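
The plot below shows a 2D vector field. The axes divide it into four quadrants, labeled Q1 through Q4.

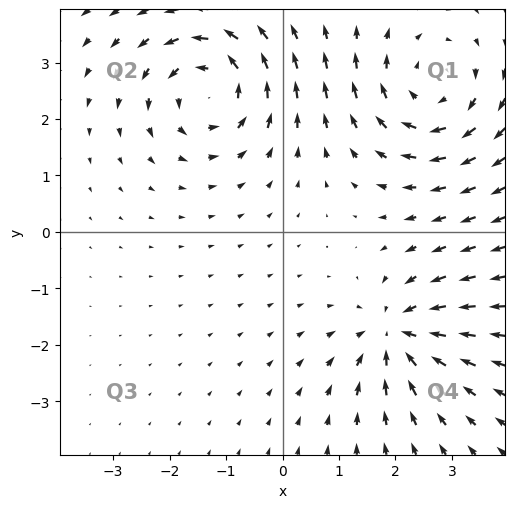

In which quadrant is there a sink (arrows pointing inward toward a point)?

The sink sits at approximately (2.0, -1.8), which lies in quadrant Q4. The divergence there is about -4, negative as expected for a sink.

Q4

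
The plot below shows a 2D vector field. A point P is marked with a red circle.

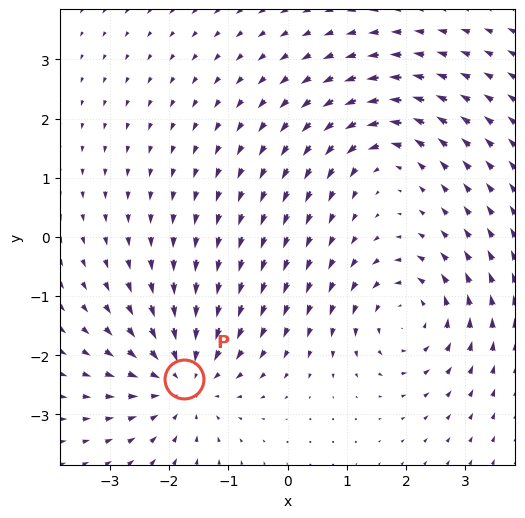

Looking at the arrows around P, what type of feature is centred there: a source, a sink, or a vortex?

sink

At P (-1.7, -2.4) the arrows converge inward. Divergence about -5, curl ≈0 — negative divergence with near-zero curl is a sink.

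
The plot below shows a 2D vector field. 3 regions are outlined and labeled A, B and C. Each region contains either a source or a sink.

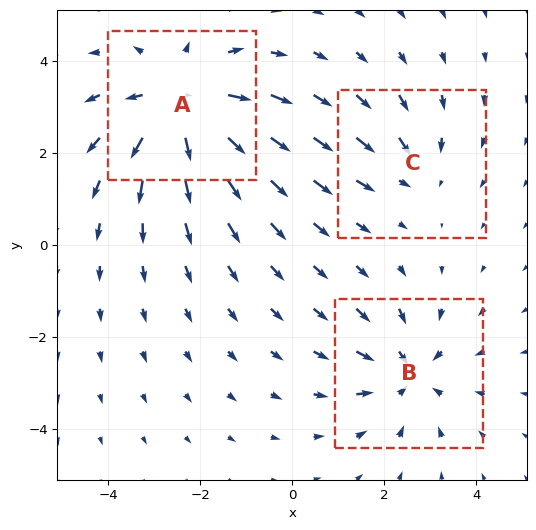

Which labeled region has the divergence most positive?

A

Divergence at each region's feature centre — A: about +4, B: about -3, C: about -2. Region A is most positive.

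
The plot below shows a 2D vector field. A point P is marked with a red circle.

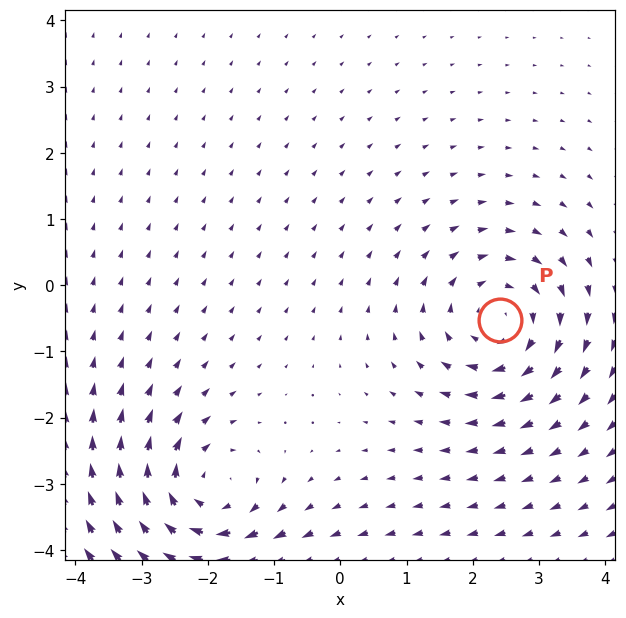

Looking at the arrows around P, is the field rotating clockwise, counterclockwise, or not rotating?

Near P at (2.4, -0.5) the arrows circulate clockwise. The curl (z-component) there is about -4; negative curl means clockwise rotation.

clockwise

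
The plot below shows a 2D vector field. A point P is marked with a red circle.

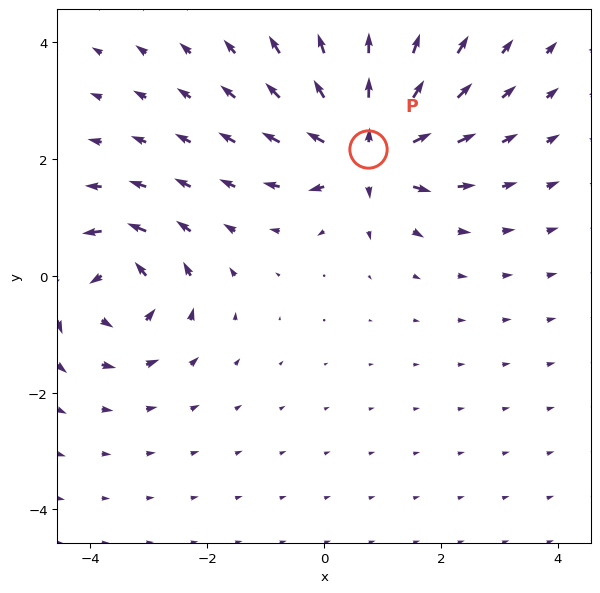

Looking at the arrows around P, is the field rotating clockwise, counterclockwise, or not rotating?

Near P at (0.8, 2.2) the arrows show no circulation. The curl there is ≈0.

not rotating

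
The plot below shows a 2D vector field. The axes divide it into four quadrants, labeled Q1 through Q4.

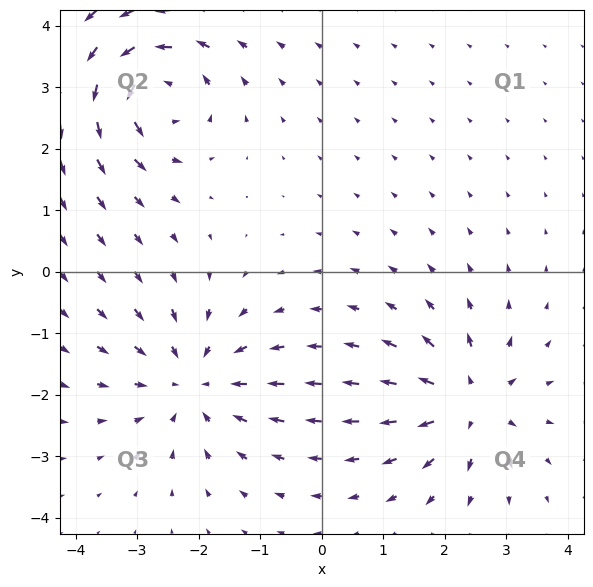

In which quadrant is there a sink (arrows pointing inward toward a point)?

Q3

The sink sits at approximately (-2.1, -1.8), which lies in quadrant Q3. The divergence there is about -5, negative as expected for a sink.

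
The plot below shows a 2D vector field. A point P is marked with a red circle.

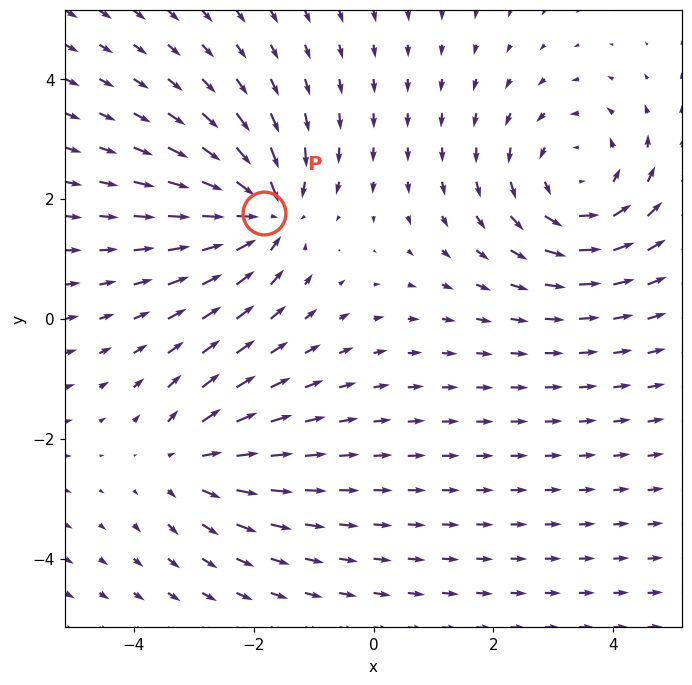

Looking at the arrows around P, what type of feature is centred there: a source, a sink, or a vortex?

sink

At P (-1.8, 1.8) the arrows converge inward. Divergence about -5, curl ≈0 — negative divergence with near-zero curl is a sink.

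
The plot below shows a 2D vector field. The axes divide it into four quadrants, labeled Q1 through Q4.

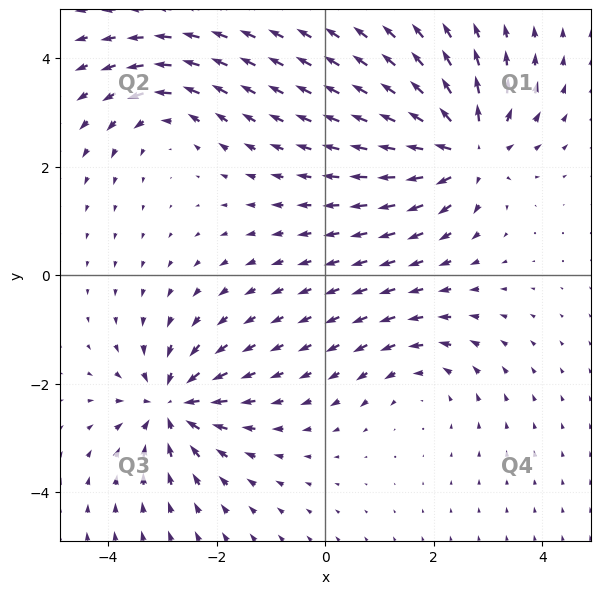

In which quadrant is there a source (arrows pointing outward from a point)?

Q1

The source sits at approximately (2.6, 2.3), which lies in quadrant Q1. The divergence there is about +6, positive as expected for a source.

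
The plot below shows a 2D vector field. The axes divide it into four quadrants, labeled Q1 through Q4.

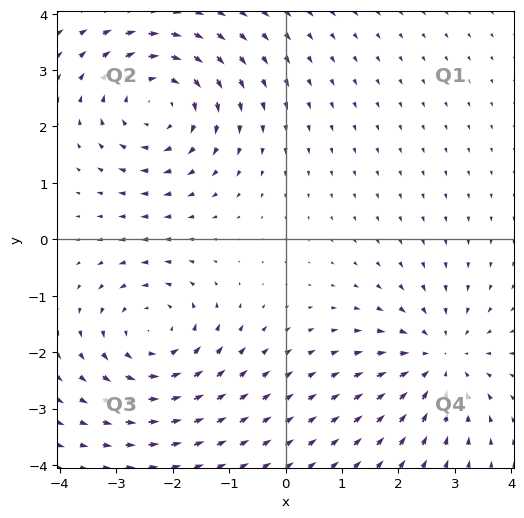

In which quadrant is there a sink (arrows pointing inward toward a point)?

The sink sits at approximately (2.7, -2.1), which lies in quadrant Q4. The divergence there is about -4, negative as expected for a sink.

Q4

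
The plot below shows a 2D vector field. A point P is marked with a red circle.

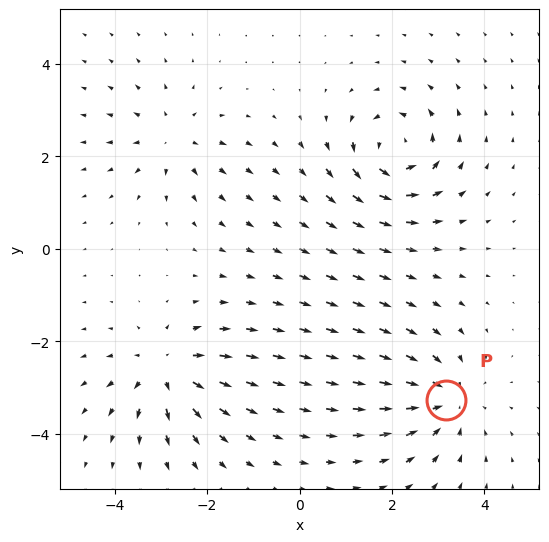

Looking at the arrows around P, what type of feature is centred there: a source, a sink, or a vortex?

At P (3.2, -3.3) the arrows converge inward. Divergence about -5, curl ≈0 — negative divergence with near-zero curl is a sink.

sink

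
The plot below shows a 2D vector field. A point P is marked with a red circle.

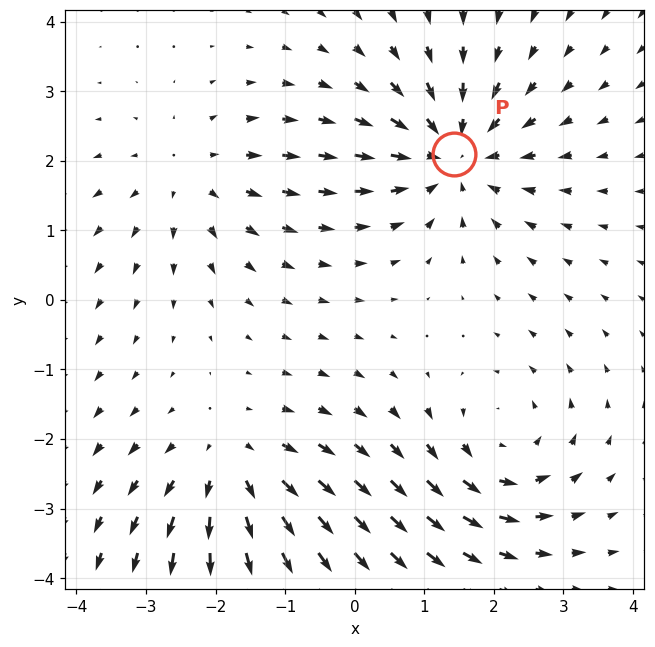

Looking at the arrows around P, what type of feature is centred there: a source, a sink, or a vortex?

At P (1.4, 2.1) the arrows converge inward. Divergence about -4, curl ≈0 — negative divergence with near-zero curl is a sink.

sink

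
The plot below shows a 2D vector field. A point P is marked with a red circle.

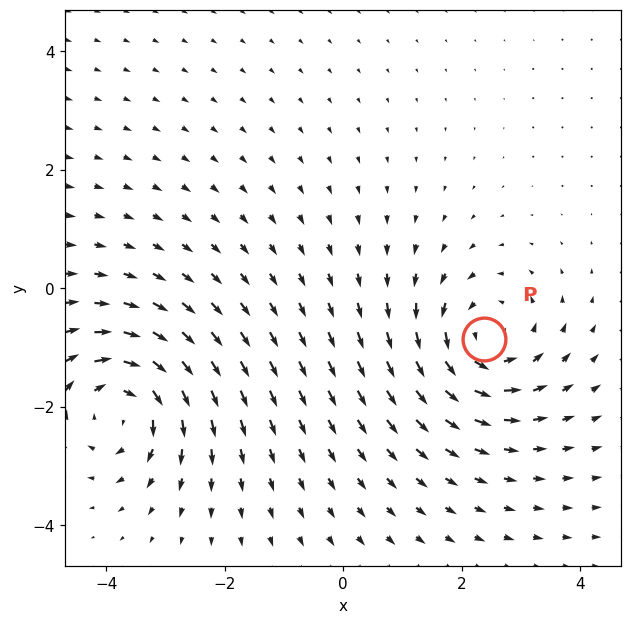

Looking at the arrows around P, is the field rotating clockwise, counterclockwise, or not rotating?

Near P at (2.4, -0.9) the arrows circulate counterclockwise. The curl (z-component) there is about +4; positive curl means counterclockwise rotation.

counterclockwise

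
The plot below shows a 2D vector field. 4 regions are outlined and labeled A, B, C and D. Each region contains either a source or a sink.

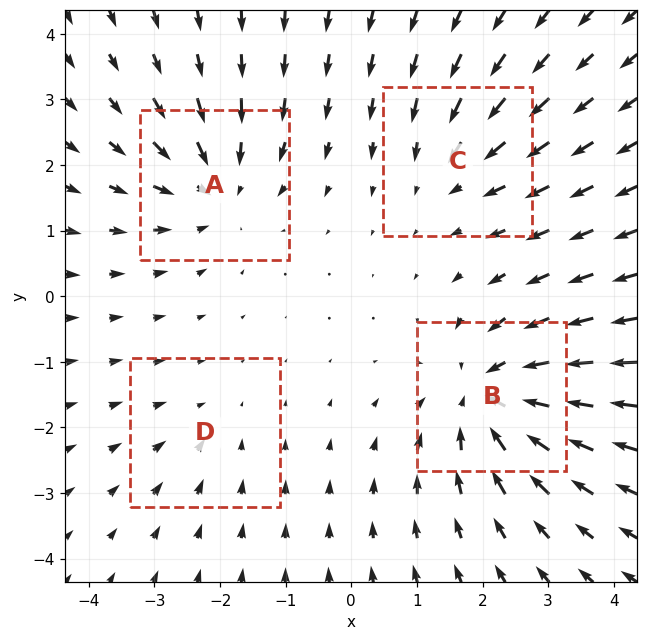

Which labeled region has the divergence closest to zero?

Divergence at each region's feature centre — A: about -5, B: about -6, C: about -3, D: about -2. Region D is closest to zero.

D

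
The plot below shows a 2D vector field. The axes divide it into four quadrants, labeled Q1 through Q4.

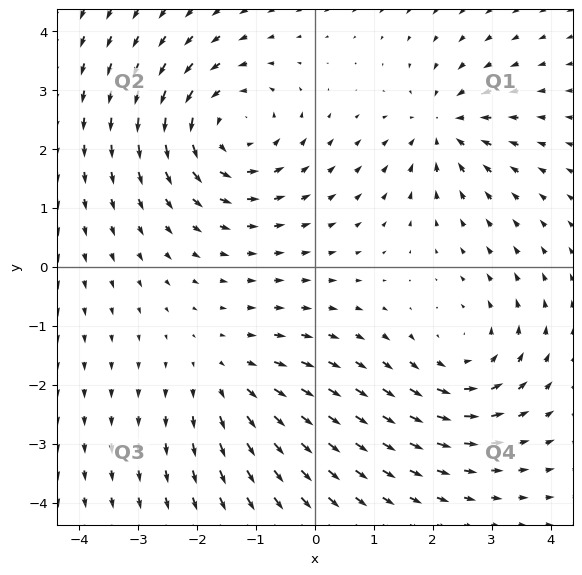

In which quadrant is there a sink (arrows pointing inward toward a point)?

Q1

The sink sits at approximately (2.2, 2.4), which lies in quadrant Q1. The divergence there is about -4, negative as expected for a sink.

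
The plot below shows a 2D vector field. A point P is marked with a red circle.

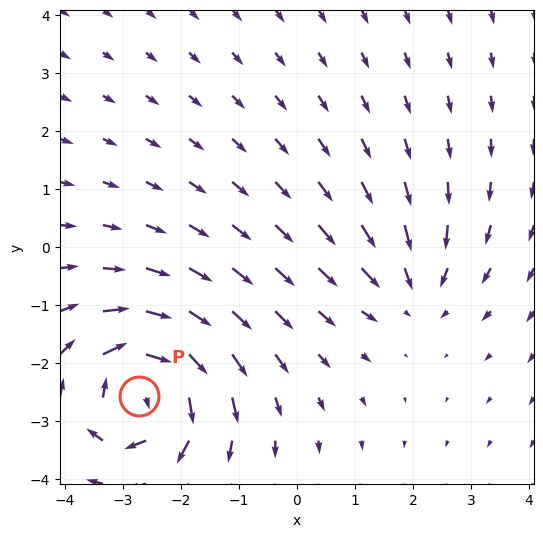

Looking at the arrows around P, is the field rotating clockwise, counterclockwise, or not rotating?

Near P at (-2.7, -2.6) the arrows circulate clockwise. The curl (z-component) there is about -6; negative curl means clockwise rotation.

clockwise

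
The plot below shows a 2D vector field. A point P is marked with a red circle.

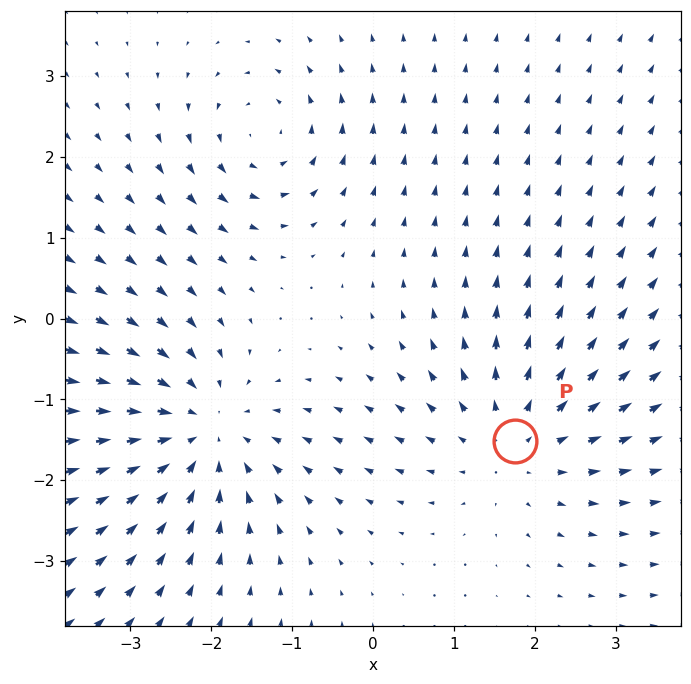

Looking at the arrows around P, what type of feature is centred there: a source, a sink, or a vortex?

At P (1.8, -1.5) the arrows spread outward. Divergence about +3, curl ≈0 — positive divergence with near-zero curl is a source.

source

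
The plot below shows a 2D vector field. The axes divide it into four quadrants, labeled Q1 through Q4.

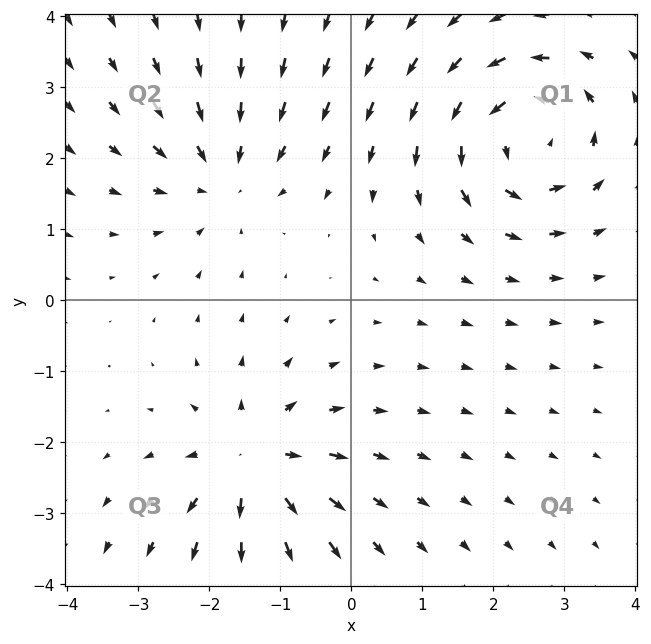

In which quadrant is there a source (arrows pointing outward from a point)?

The source sits at approximately (-1.4, -2.3), which lies in quadrant Q3. The divergence there is about +4, positive as expected for a source.

Q3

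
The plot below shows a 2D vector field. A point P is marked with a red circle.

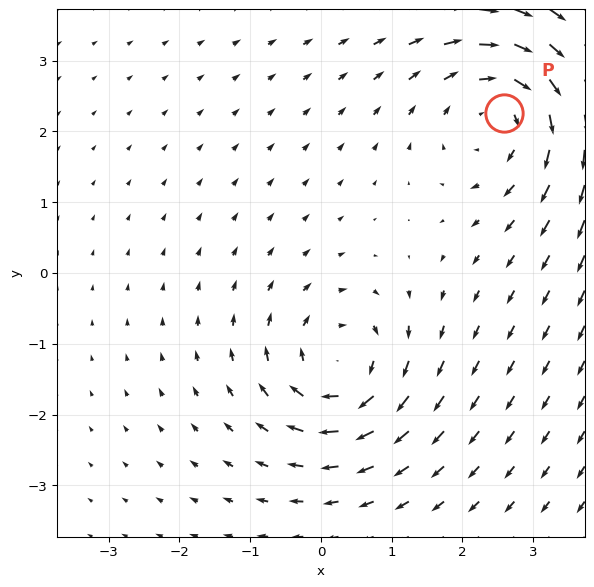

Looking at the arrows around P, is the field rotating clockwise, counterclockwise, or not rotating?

Near P at (2.6, 2.3) the arrows circulate clockwise. The curl (z-component) there is about -3; negative curl means clockwise rotation.

clockwise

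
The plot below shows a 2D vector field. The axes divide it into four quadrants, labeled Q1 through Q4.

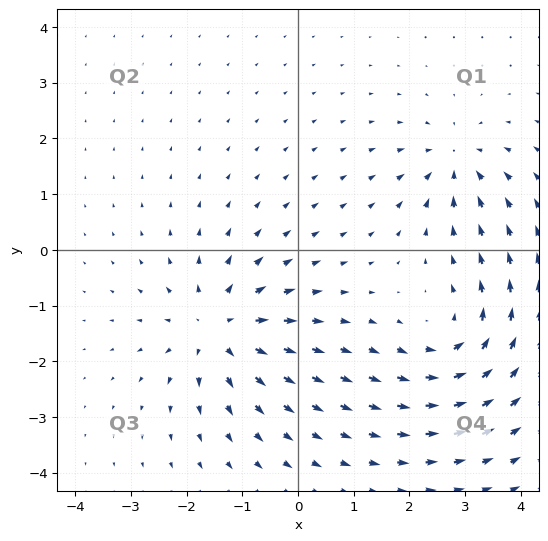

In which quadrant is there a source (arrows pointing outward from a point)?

The source sits at approximately (-1.4, -1.4), which lies in quadrant Q3. The divergence there is about +5, positive as expected for a source.

Q3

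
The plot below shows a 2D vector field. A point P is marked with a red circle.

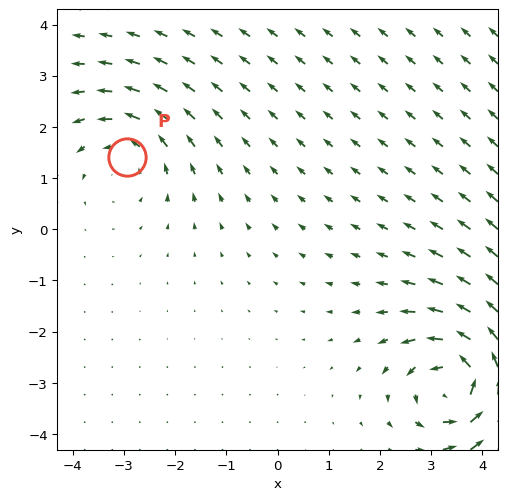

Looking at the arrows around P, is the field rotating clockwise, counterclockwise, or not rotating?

counterclockwise

Near P at (-2.9, 1.4) the arrows circulate counterclockwise. The curl (z-component) there is about +3; positive curl means counterclockwise rotation.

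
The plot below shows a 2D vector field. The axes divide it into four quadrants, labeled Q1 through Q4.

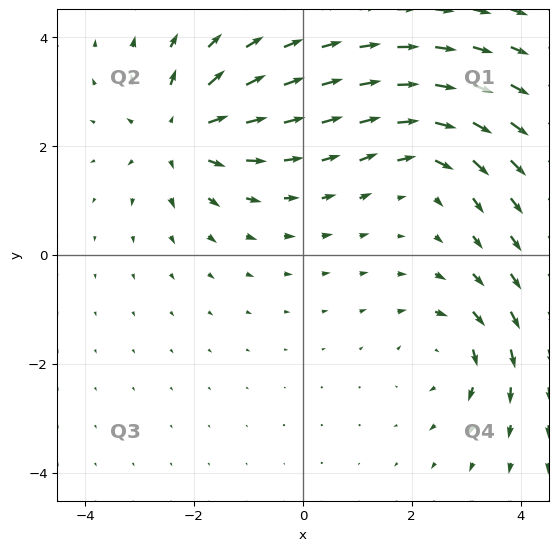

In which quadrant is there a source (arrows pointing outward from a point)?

Q2

The source sits at approximately (-2.2, 2.3), which lies in quadrant Q2. The divergence there is about +4, positive as expected for a source.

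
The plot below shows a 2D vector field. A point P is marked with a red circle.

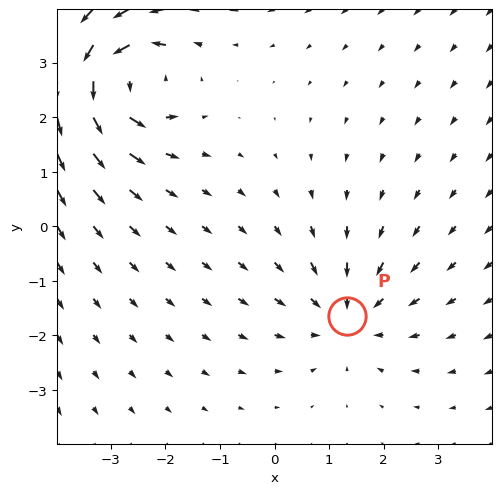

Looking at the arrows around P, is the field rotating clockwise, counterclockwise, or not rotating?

not rotating

Near P at (1.3, -1.7) the arrows show no circulation. The curl there is ≈0.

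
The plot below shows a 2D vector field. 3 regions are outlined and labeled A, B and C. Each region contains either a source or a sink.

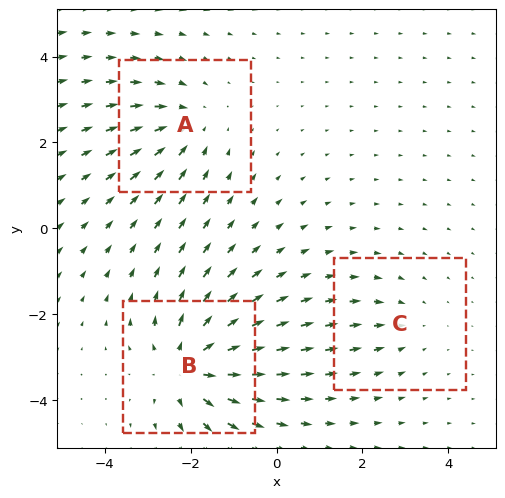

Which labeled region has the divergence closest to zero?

Divergence at each region's feature centre — A: about -3, B: about +5, C: about -2. Region C is closest to zero.

C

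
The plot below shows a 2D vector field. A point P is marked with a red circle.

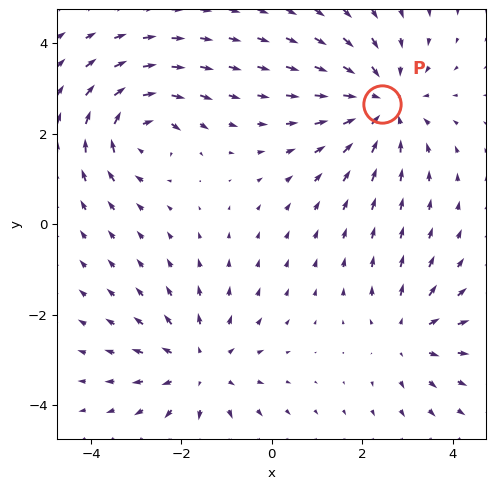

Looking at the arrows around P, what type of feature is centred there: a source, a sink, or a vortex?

sink

At P (2.4, 2.7) the arrows converge inward. Divergence about -4, curl ≈0 — negative divergence with near-zero curl is a sink.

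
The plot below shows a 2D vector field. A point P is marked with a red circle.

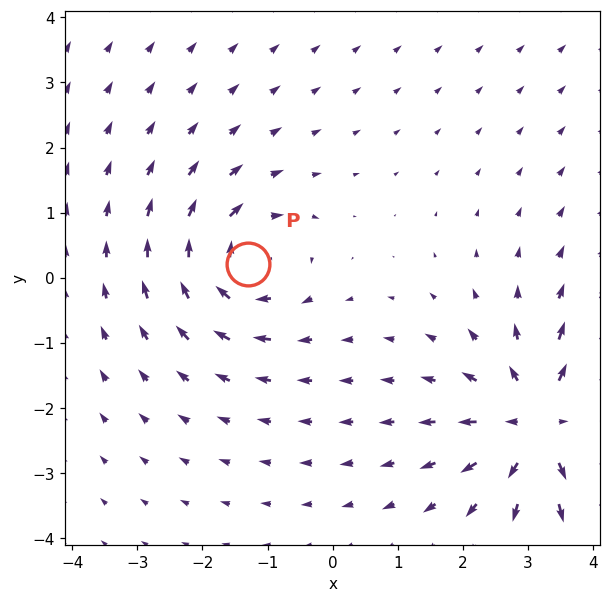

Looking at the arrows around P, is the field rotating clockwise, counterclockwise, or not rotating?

Near P at (-1.3, 0.2) the arrows circulate clockwise. The curl (z-component) there is about -4; negative curl means clockwise rotation.

clockwise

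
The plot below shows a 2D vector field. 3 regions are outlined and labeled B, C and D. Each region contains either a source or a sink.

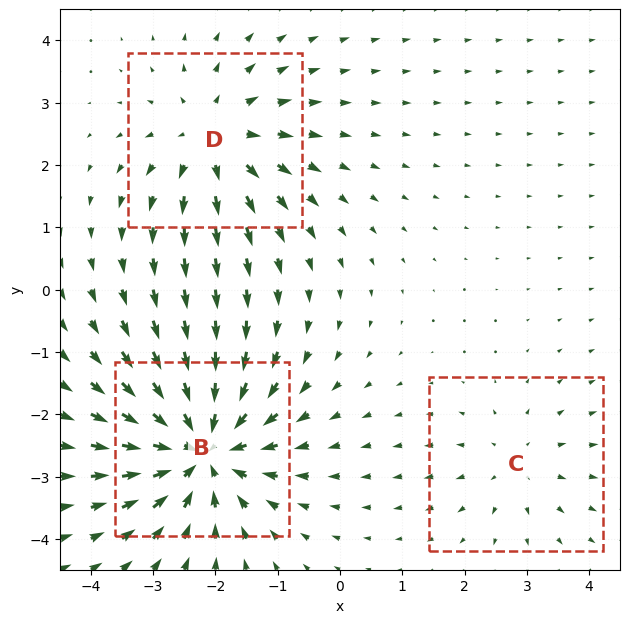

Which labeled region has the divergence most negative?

B

Divergence at each region's feature centre — B: about -5, C: about +2, D: about +4. Region B is most negative.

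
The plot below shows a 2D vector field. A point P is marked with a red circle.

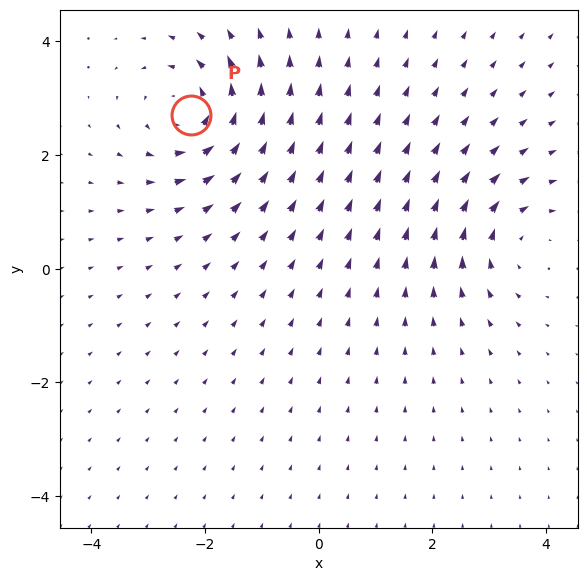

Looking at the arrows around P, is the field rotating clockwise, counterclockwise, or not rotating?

Near P at (-2.2, 2.7) the arrows circulate counterclockwise. The curl (z-component) there is about +4; positive curl means counterclockwise rotation.

counterclockwise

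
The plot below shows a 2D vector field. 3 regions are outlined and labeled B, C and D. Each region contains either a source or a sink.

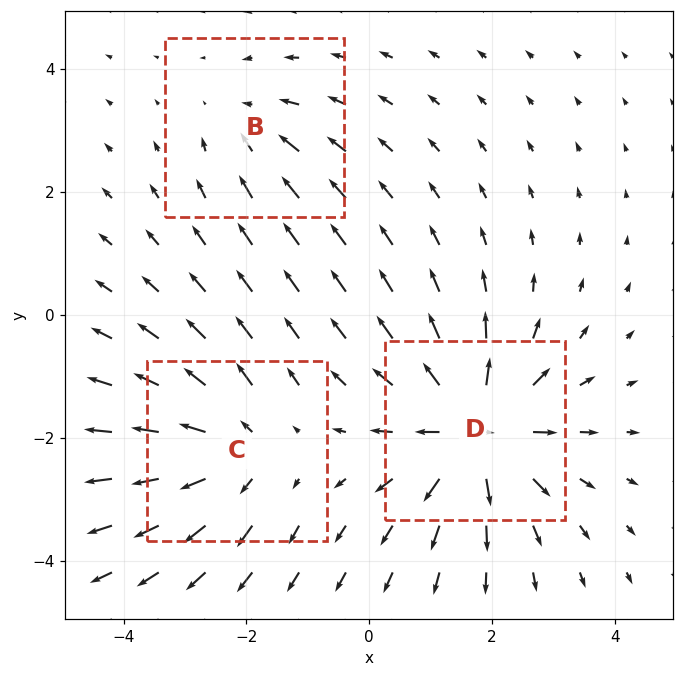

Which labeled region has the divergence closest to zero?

B

Divergence at each region's feature centre — B: about -2, C: about +4, D: about +5. Region B is closest to zero.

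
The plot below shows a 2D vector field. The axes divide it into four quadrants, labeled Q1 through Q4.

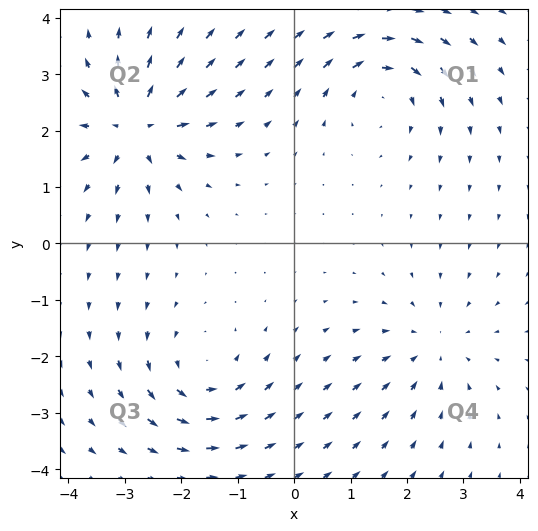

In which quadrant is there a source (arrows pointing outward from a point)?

The source sits at approximately (-2.8, 2.1), which lies in quadrant Q2. The divergence there is about +7, positive as expected for a source.

Q2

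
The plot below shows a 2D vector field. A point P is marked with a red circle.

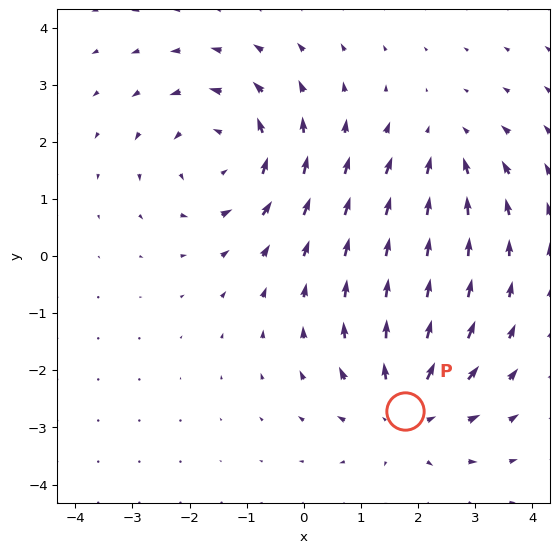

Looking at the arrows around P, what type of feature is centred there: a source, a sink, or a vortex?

source

At P (1.8, -2.7) the arrows spread outward. Divergence about +4, curl ≈0 — positive divergence with near-zero curl is a source.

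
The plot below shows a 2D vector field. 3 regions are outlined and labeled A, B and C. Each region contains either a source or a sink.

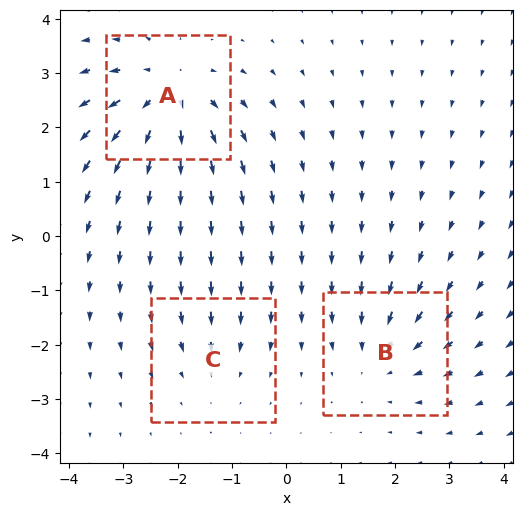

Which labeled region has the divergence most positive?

A

Divergence at each region's feature centre — A: about +5, B: about -3, C: about -2. Region A is most positive.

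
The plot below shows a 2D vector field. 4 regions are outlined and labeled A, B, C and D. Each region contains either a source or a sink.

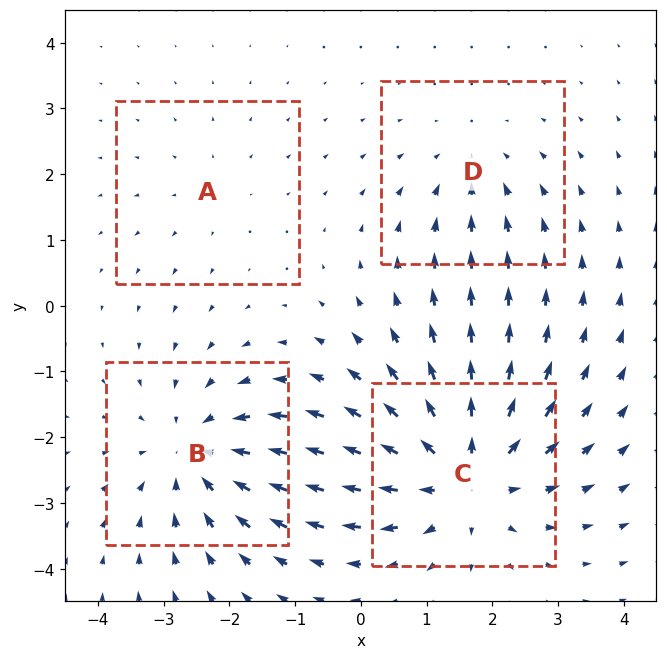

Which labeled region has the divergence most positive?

Divergence at each region's feature centre — A: about +2, B: about -4, C: about +6, D: about -3. Region C is most positive.

C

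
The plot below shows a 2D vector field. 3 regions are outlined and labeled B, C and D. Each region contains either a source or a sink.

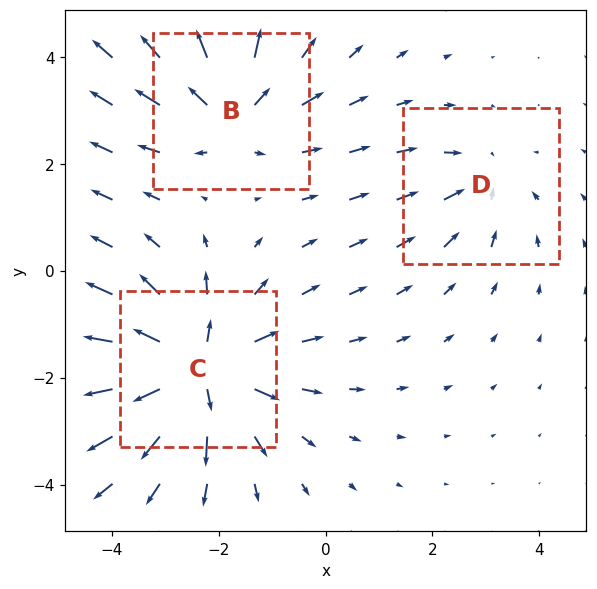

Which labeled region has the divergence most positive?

Divergence at each region's feature centre — B: about +3, C: about +5, D: about -2. Region C is most positive.

C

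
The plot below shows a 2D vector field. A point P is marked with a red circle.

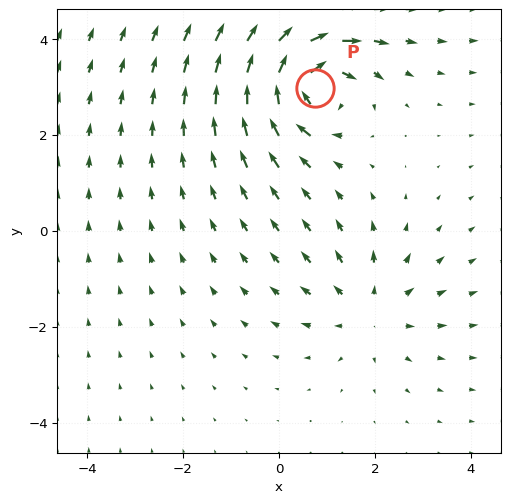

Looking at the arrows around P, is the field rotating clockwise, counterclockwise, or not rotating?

clockwise

Near P at (0.8, 3.0) the arrows circulate clockwise. The curl (z-component) there is about -7; negative curl means clockwise rotation.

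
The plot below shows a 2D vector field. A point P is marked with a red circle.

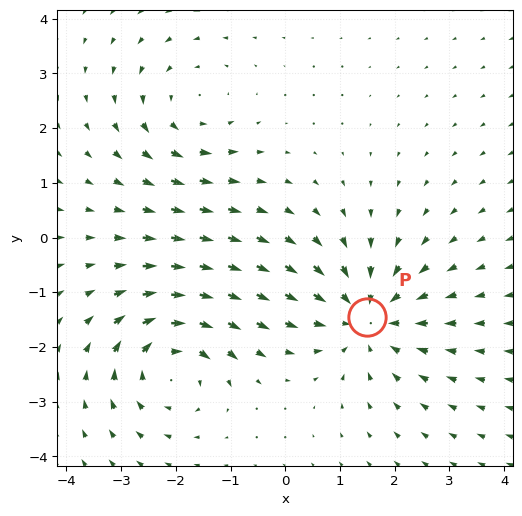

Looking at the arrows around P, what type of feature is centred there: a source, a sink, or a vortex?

At P (1.5, -1.5) the arrows converge inward. Divergence about -4, curl ≈0 — negative divergence with near-zero curl is a sink.

sink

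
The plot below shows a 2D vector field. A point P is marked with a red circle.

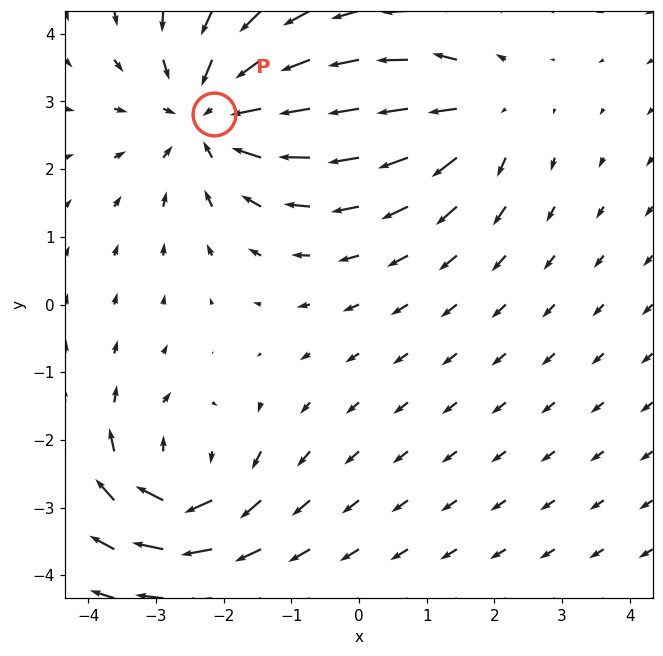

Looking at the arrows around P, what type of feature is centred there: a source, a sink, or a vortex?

At P (-2.1, 2.8) the arrows converge inward. Divergence about -4, curl ≈0 — negative divergence with near-zero curl is a sink.

sink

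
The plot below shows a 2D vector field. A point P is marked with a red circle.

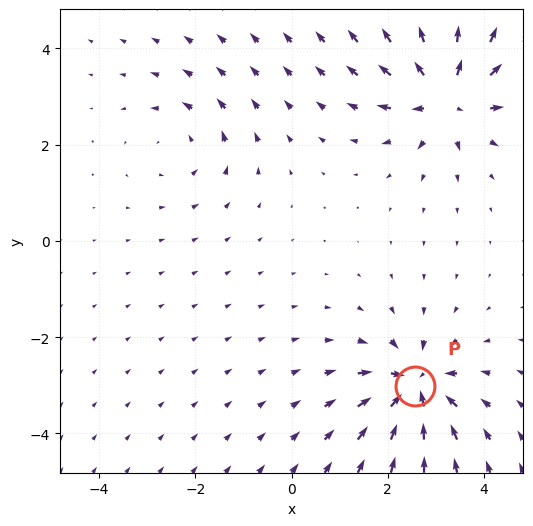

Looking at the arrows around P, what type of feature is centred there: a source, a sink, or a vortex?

sink

At P (2.6, -3.0) the arrows converge inward. Divergence about -6, curl ≈0 — negative divergence with near-zero curl is a sink.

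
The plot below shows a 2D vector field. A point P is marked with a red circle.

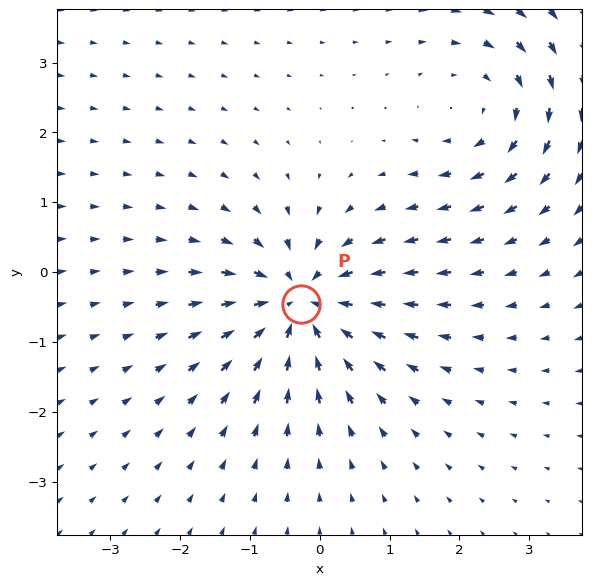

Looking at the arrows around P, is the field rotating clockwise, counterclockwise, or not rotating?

not rotating

Near P at (-0.3, -0.5) the arrows show no circulation. The curl there is ≈0.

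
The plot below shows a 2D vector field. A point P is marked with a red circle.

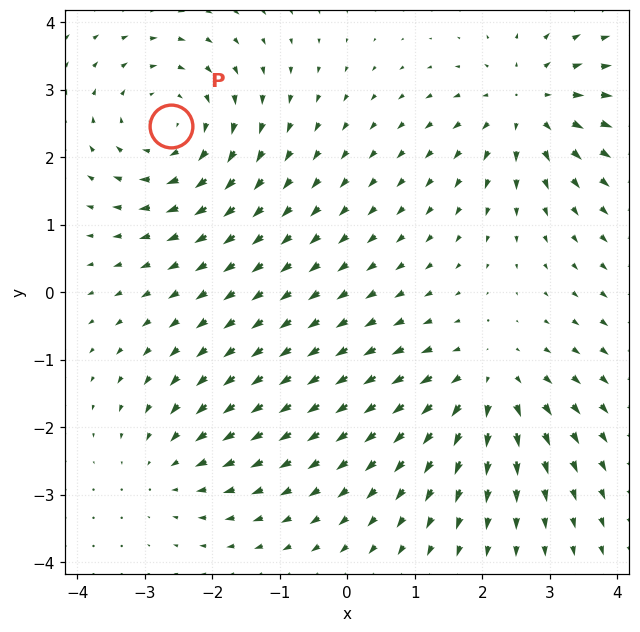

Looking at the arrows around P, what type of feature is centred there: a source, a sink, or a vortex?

At P (-2.6, 2.5) the arrows circulate clockwise. Divergence ≈0, curl about -4 — near-zero divergence with nonzero curl is a vortex.

vortex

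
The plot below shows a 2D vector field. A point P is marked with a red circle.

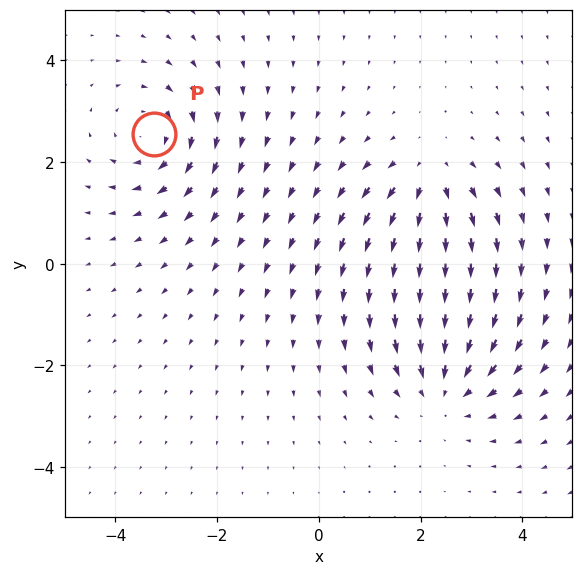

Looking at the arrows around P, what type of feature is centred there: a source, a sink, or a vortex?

vortex

At P (-3.2, 2.5) the arrows circulate clockwise. Divergence ≈0, curl about -4 — near-zero divergence with nonzero curl is a vortex.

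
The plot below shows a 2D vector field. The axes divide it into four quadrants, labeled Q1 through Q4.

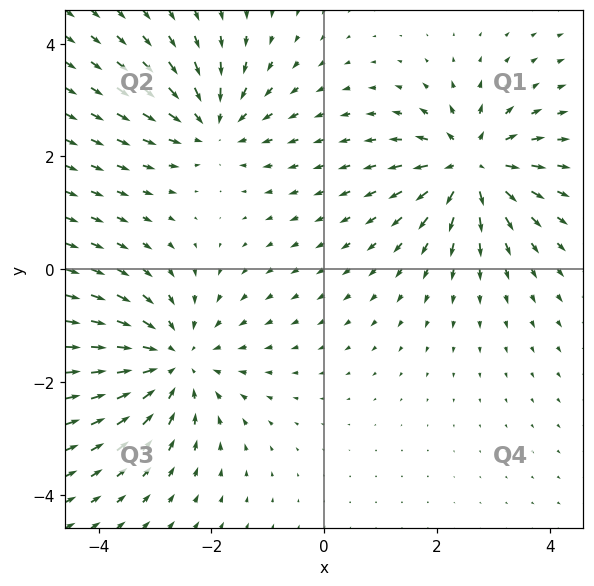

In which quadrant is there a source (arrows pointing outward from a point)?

Q1

The source sits at approximately (2.6, 1.8), which lies in quadrant Q1. The divergence there is about +6, positive as expected for a source.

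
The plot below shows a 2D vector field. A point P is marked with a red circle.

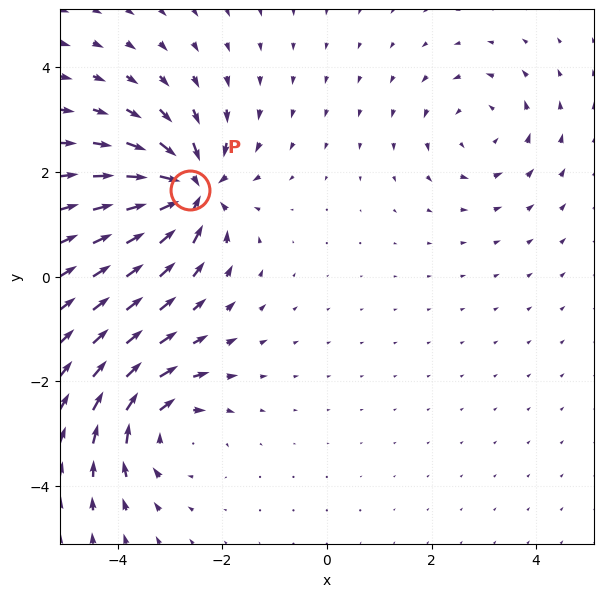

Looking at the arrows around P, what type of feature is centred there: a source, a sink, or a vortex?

sink

At P (-2.6, 1.7) the arrows converge inward. Divergence about -7, curl ≈0 — negative divergence with near-zero curl is a sink.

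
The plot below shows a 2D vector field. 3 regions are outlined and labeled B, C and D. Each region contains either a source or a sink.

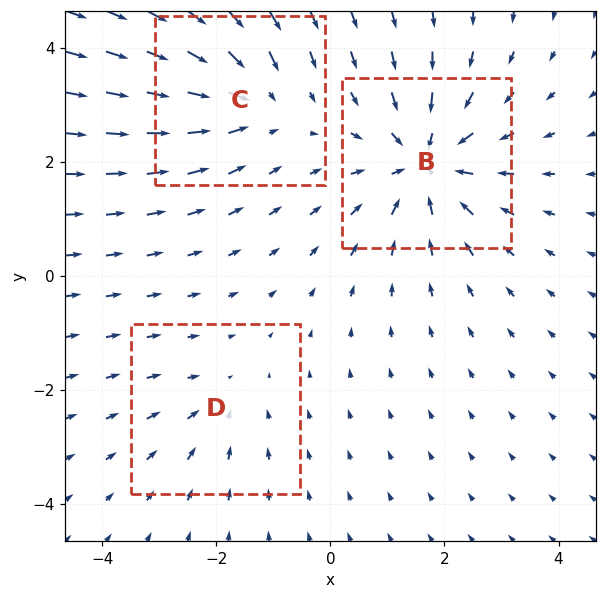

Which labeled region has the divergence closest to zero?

D

Divergence at each region's feature centre — B: about -5, C: about -3, D: about -2. Region D is closest to zero.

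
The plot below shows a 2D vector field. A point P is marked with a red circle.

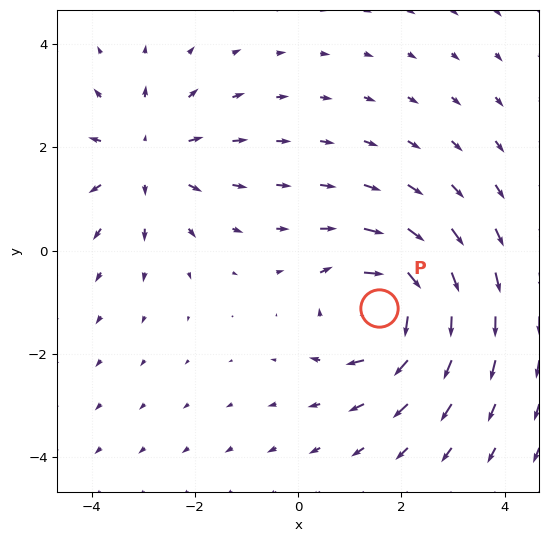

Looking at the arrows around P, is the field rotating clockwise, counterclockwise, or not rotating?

clockwise

Near P at (1.6, -1.1) the arrows circulate clockwise. The curl (z-component) there is about -5; negative curl means clockwise rotation.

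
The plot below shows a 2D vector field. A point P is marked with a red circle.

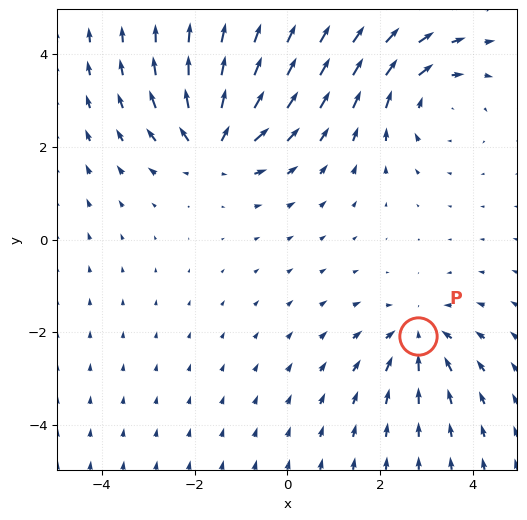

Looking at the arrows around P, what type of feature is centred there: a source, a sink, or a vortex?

sink

At P (2.8, -2.1) the arrows converge inward. Divergence about -3, curl ≈0 — negative divergence with near-zero curl is a sink.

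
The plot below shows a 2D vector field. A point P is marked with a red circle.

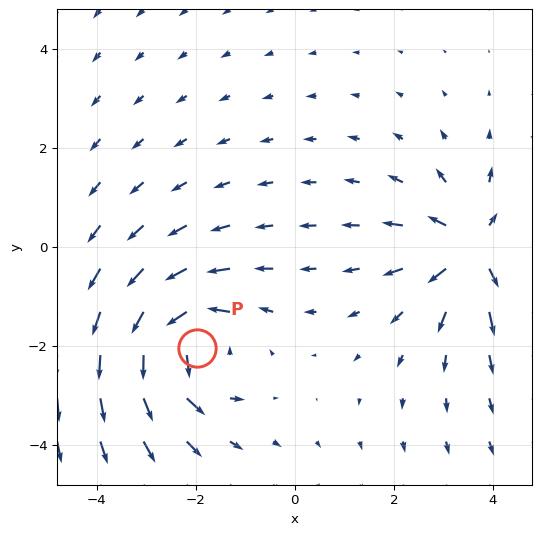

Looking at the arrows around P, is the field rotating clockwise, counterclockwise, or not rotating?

Near P at (-2.0, -2.0) the arrows circulate counterclockwise. The curl (z-component) there is about +6; positive curl means counterclockwise rotation.

counterclockwise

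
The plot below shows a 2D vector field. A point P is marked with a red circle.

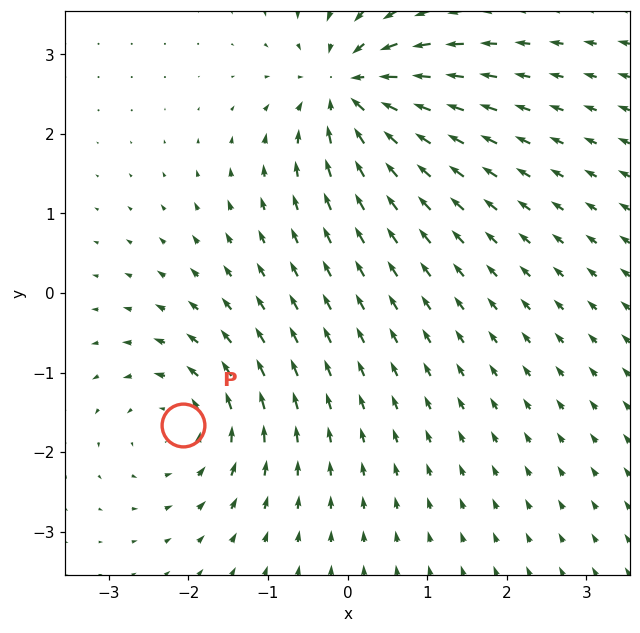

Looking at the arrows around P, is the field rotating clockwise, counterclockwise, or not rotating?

Near P at (-2.1, -1.7) the arrows circulate counterclockwise. The curl (z-component) there is about +4; positive curl means counterclockwise rotation.

counterclockwise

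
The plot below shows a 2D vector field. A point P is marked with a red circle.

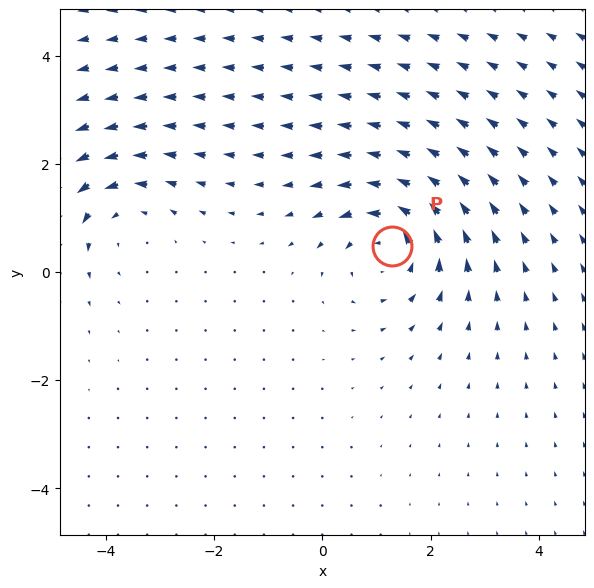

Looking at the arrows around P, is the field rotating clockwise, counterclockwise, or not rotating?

Near P at (1.3, 0.5) the arrows circulate counterclockwise. The curl (z-component) there is about +4; positive curl means counterclockwise rotation.

counterclockwise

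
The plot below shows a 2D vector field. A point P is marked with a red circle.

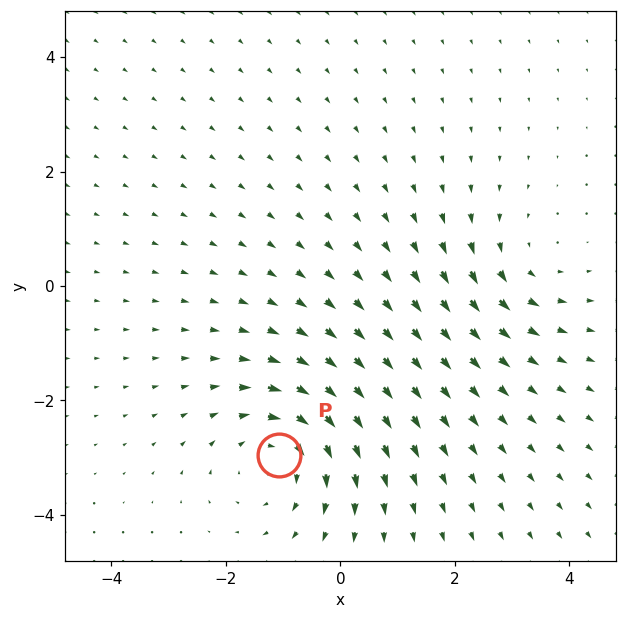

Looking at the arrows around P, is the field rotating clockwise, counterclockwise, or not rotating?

clockwise

Near P at (-1.1, -3.0) the arrows circulate clockwise. The curl (z-component) there is about -4; negative curl means clockwise rotation.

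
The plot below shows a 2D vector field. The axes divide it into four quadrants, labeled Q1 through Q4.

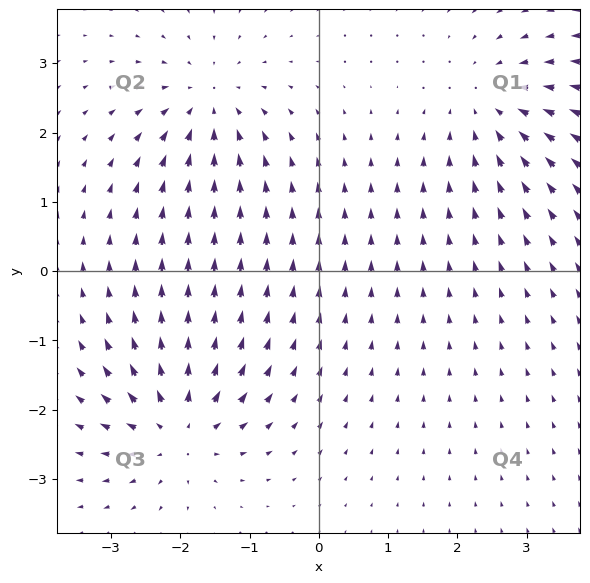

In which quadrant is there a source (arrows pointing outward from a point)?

Q3

The source sits at approximately (-2.0, -2.3), which lies in quadrant Q3. The divergence there is about +6, positive as expected for a source.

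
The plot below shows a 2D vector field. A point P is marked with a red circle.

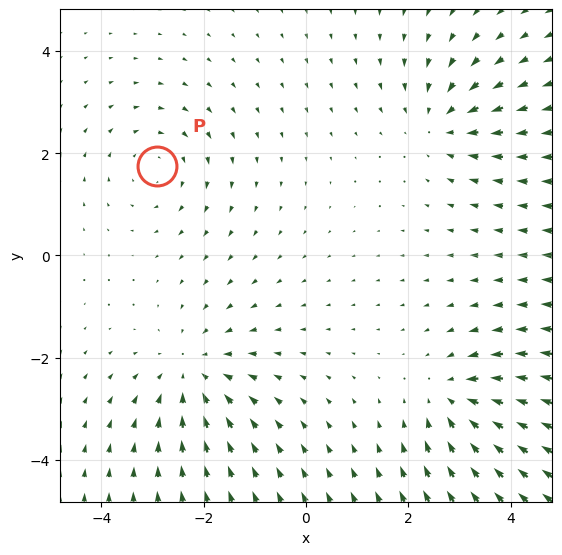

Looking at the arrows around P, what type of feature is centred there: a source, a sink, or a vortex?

vortex

At P (-2.9, 1.8) the arrows circulate clockwise. Divergence ≈0, curl about -3 — near-zero divergence with nonzero curl is a vortex.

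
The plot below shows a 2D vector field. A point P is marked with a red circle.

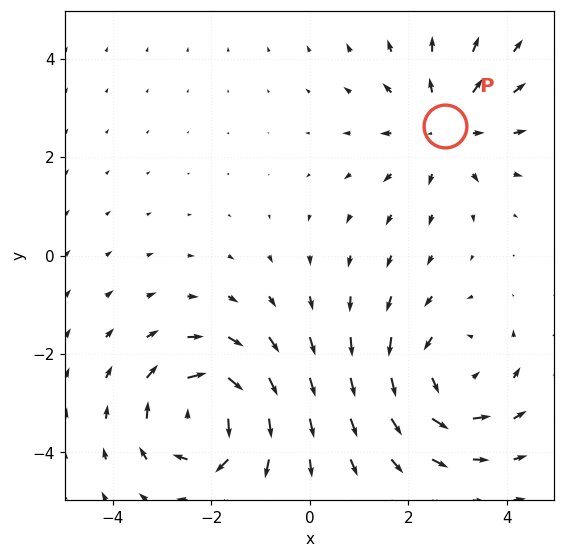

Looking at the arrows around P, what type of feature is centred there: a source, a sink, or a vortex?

At P (2.7, 2.6) the arrows spread outward. Divergence about +3, curl ≈0 — positive divergence with near-zero curl is a source.

source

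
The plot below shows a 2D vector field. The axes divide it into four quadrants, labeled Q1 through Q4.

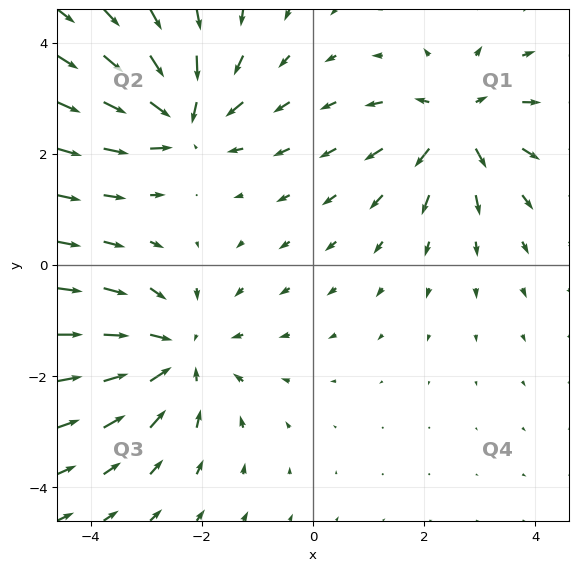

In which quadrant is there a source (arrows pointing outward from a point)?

The source sits at approximately (2.6, 2.6), which lies in quadrant Q1. The divergence there is about +4, positive as expected for a source.

Q1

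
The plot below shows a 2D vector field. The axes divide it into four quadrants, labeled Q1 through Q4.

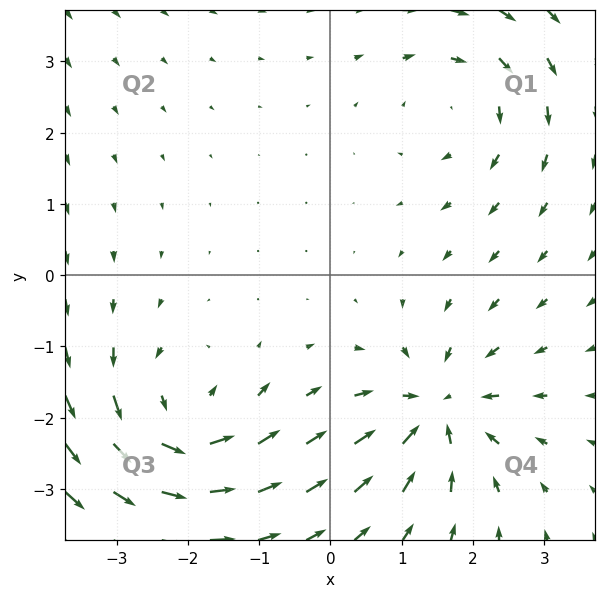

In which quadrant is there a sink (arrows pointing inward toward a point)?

The sink sits at approximately (1.5, -1.9), which lies in quadrant Q4. The divergence there is about -5, negative as expected for a sink.

Q4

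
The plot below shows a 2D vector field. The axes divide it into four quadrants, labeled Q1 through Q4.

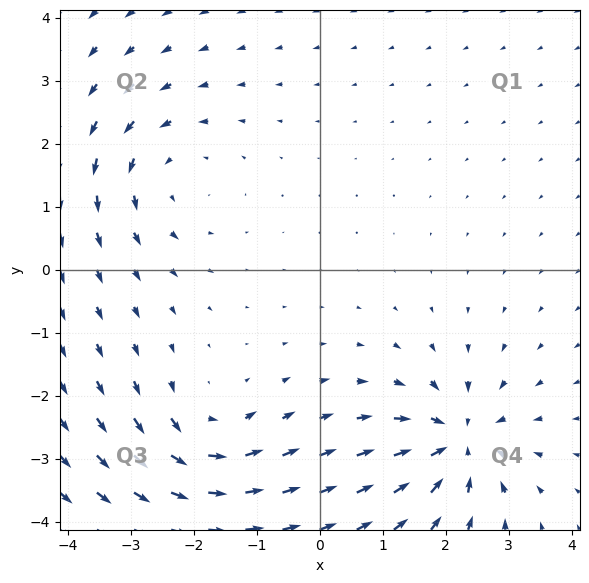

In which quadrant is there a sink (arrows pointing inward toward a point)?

Q4

The sink sits at approximately (2.2, -2.7), which lies in quadrant Q4. The divergence there is about -5, negative as expected for a sink.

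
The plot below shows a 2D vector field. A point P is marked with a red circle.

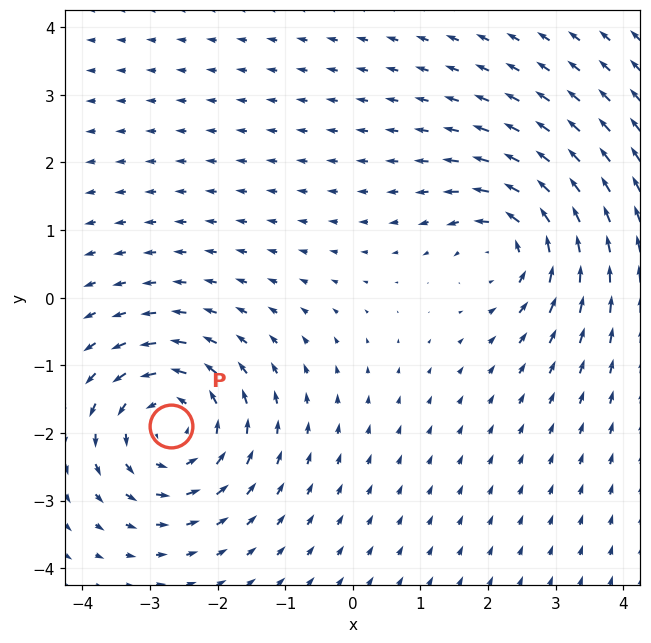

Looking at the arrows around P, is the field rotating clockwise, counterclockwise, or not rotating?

counterclockwise

Near P at (-2.7, -1.9) the arrows circulate counterclockwise. The curl (z-component) there is about +5; positive curl means counterclockwise rotation.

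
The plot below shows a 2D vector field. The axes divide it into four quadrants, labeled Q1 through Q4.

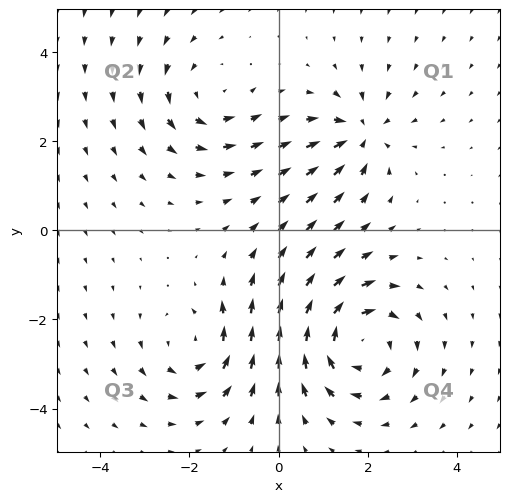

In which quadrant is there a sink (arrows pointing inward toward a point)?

Q1

The sink sits at approximately (1.9, 2.2), which lies in quadrant Q1. The divergence there is about -4, negative as expected for a sink.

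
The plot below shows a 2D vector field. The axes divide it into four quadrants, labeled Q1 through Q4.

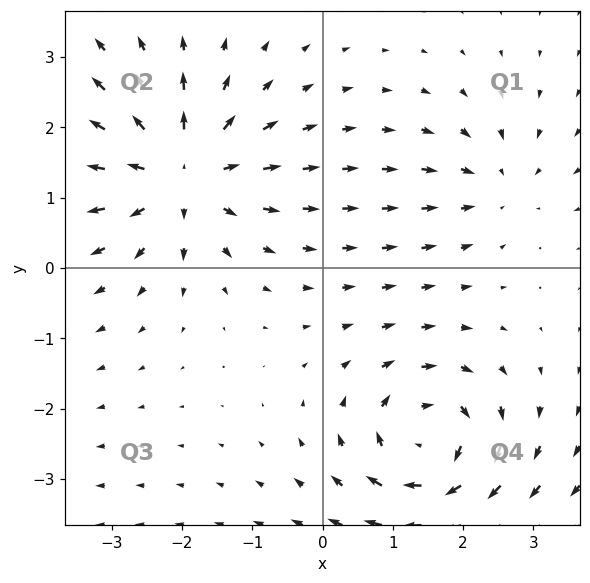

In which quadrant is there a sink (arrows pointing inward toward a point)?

The sink sits at approximately (2.5, 1.2), which lies in quadrant Q1. The divergence there is about -3, negative as expected for a sink.

Q1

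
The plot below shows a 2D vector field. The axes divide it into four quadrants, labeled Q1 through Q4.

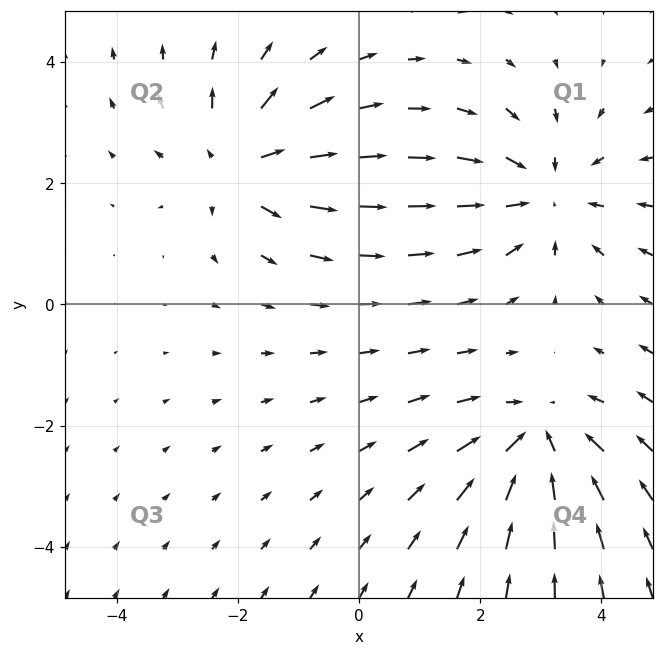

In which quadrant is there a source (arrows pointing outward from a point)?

The source sits at approximately (-2.0, 2.3), which lies in quadrant Q2. The divergence there is about +4, positive as expected for a source.

Q2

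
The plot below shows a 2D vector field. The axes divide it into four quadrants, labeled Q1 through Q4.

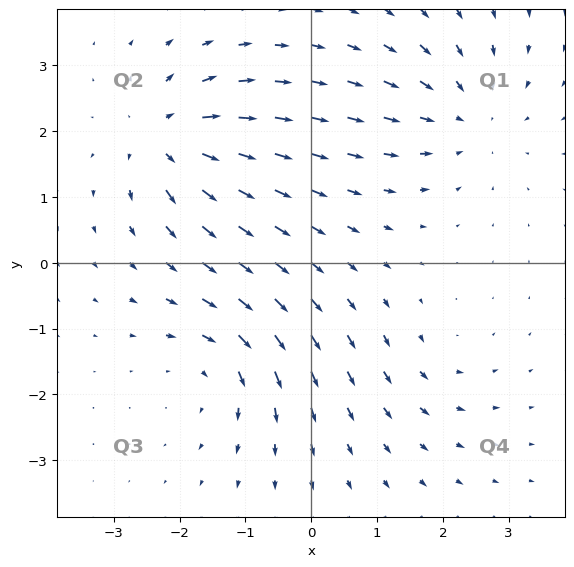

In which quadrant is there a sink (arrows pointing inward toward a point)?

The sink sits at approximately (2.4, 2.2), which lies in quadrant Q1. The divergence there is about -4, negative as expected for a sink.

Q1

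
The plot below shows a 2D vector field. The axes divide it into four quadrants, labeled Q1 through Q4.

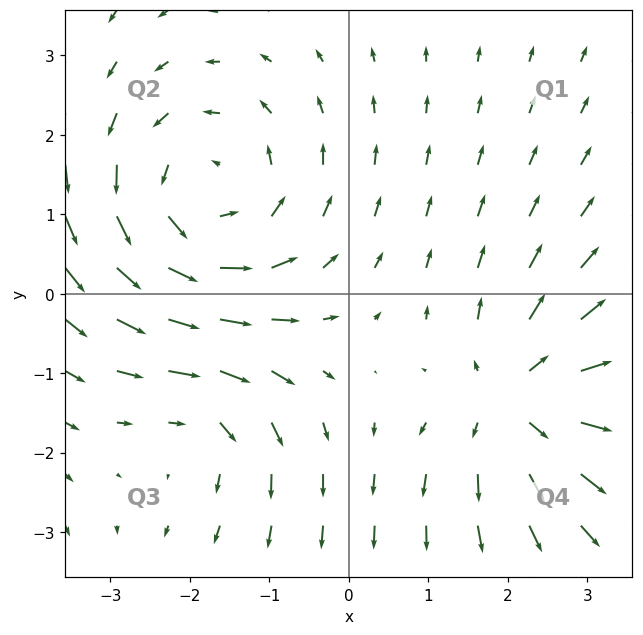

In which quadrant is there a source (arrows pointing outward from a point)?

The source sits at approximately (2.1, -1.3), which lies in quadrant Q4. The divergence there is about +4, positive as expected for a source.

Q4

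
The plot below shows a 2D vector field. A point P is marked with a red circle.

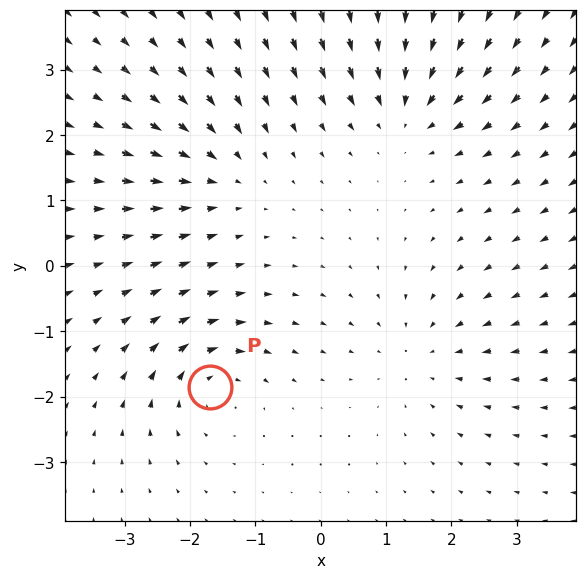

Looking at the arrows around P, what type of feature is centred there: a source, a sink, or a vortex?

At P (-1.7, -1.8) the arrows circulate clockwise. Divergence ≈0, curl about -5 — near-zero divergence with nonzero curl is a vortex.

vortex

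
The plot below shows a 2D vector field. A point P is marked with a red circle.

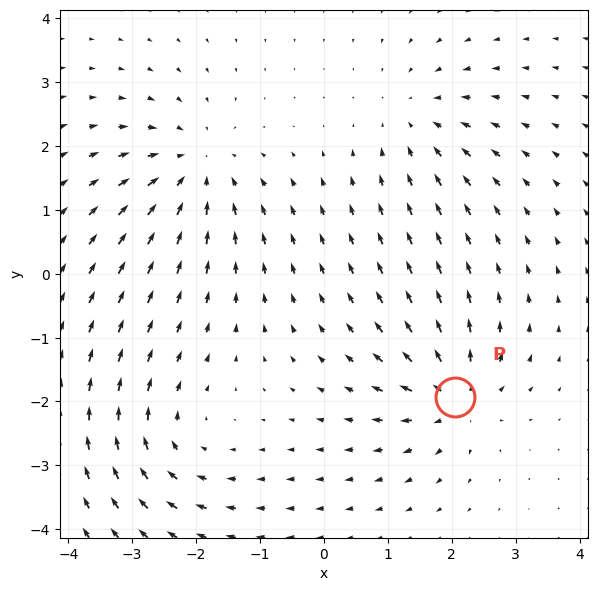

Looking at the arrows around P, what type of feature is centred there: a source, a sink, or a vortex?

At P (2.1, -1.9) the arrows spread outward. Divergence about +5, curl ≈0 — positive divergence with near-zero curl is a source.

source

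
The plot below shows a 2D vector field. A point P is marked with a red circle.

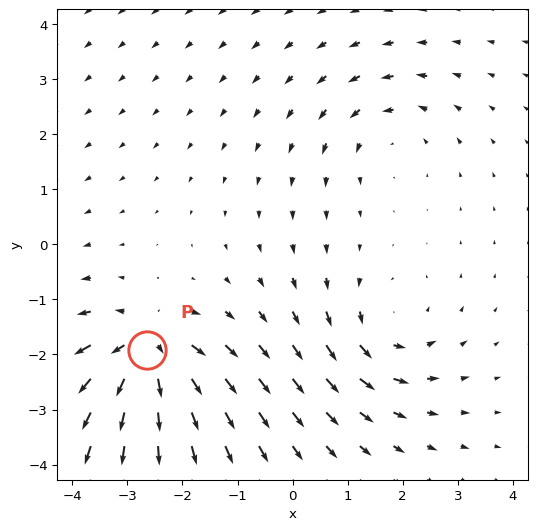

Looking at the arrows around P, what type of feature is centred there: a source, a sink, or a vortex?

At P (-2.6, -1.9) the arrows spread outward. Divergence about +7, curl ≈0 — positive divergence with near-zero curl is a source.

source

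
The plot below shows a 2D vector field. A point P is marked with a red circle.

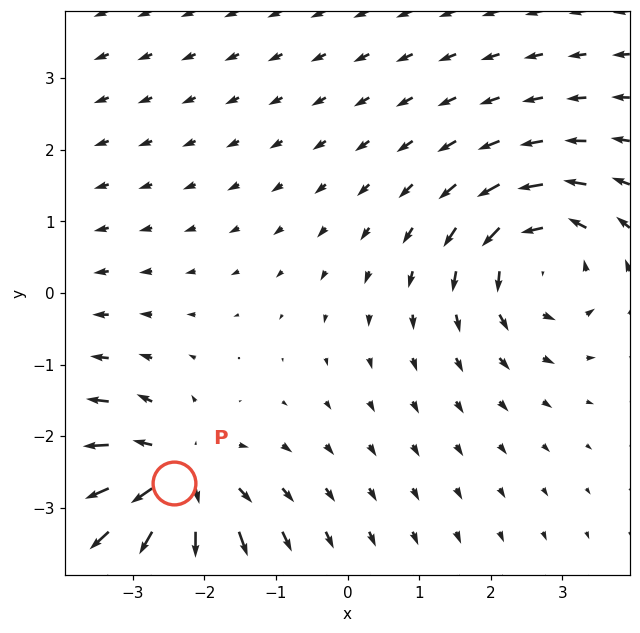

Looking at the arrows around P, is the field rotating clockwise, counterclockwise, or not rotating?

not rotating

Near P at (-2.4, -2.7) the arrows show no circulation. The curl there is ≈0.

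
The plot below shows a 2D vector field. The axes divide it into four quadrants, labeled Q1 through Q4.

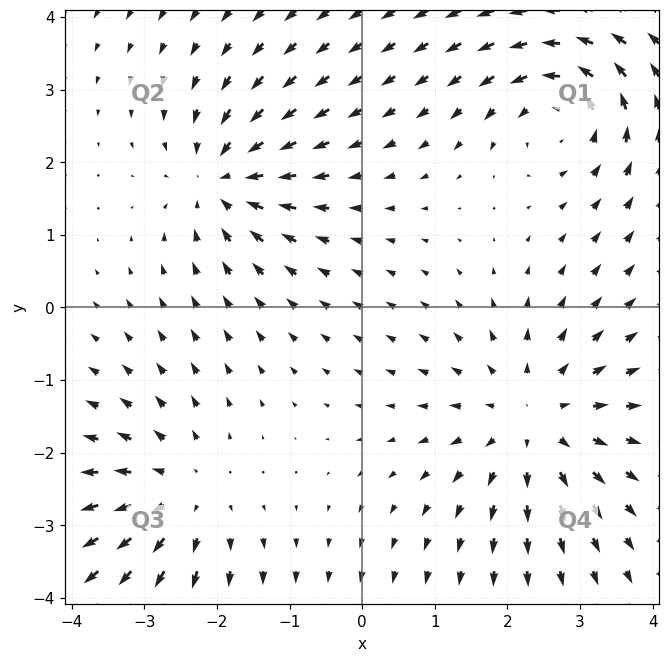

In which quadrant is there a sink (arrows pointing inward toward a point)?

The sink sits at approximately (-1.9, 1.8), which lies in quadrant Q2. The divergence there is about -4, negative as expected for a sink.

Q2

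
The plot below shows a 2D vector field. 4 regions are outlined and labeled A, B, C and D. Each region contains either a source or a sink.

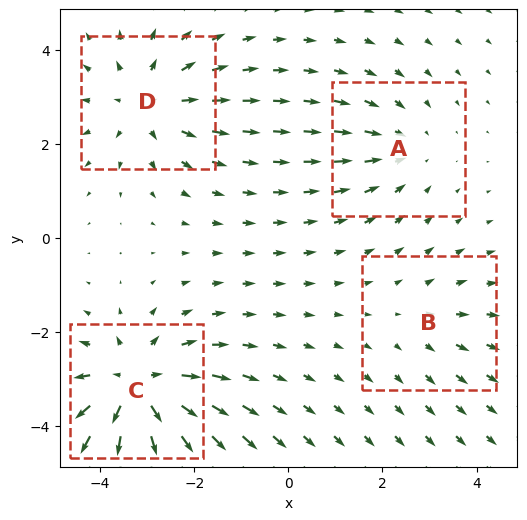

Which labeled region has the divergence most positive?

C

Divergence at each region's feature centre — A: about -3, B: about +2, C: about +6, D: about +4. Region C is most positive.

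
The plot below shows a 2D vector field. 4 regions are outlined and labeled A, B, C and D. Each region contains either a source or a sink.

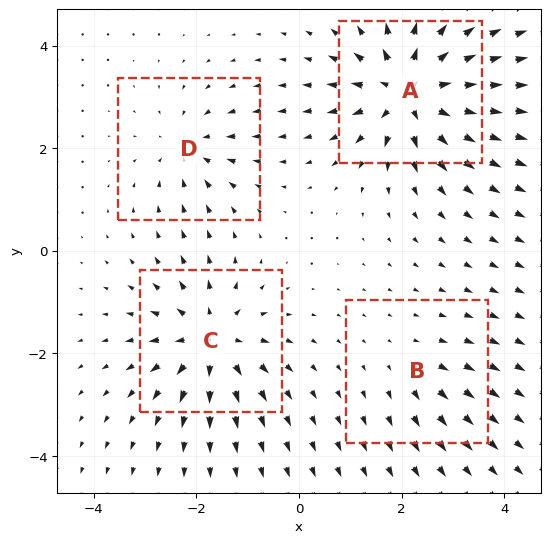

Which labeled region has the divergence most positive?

Divergence at each region's feature centre — A: about +8, B: about +2, C: about +6, D: about -4. Region A is most positive.

A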